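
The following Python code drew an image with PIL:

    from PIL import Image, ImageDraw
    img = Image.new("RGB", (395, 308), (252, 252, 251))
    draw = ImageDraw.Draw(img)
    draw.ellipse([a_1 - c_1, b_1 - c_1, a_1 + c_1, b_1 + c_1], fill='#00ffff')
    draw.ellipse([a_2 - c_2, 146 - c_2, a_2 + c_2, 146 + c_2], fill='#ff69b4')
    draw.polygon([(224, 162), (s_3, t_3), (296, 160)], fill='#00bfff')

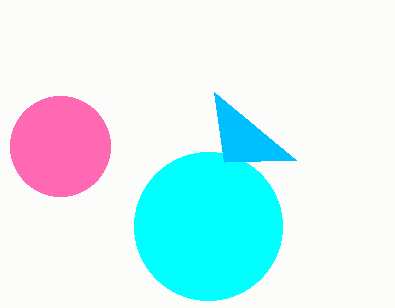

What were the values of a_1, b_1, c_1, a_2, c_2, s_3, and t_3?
a_1 = 208; b_1 = 226; c_1 = 74; a_2 = 60; c_2 = 50; s_3 = 214; t_3 = 92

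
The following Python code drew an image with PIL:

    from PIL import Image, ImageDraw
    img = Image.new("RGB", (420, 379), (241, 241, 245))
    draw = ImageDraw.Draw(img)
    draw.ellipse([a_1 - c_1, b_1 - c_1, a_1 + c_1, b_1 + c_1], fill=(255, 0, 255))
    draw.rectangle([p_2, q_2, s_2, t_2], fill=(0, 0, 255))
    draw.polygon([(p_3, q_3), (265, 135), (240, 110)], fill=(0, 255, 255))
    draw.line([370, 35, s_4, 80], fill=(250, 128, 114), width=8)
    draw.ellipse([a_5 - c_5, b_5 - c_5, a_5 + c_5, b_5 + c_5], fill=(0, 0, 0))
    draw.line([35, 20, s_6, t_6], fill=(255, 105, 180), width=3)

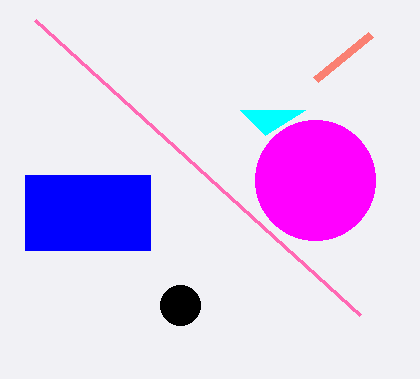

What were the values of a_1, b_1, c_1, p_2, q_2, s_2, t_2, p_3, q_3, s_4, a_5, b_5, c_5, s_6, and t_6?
a_1 = 315
b_1 = 180
c_1 = 60
p_2 = 25
q_2 = 175
s_2 = 150
t_2 = 250
p_3 = 305
q_3 = 110
s_4 = 315
a_5 = 180
b_5 = 305
c_5 = 20
s_6 = 360
t_6 = 315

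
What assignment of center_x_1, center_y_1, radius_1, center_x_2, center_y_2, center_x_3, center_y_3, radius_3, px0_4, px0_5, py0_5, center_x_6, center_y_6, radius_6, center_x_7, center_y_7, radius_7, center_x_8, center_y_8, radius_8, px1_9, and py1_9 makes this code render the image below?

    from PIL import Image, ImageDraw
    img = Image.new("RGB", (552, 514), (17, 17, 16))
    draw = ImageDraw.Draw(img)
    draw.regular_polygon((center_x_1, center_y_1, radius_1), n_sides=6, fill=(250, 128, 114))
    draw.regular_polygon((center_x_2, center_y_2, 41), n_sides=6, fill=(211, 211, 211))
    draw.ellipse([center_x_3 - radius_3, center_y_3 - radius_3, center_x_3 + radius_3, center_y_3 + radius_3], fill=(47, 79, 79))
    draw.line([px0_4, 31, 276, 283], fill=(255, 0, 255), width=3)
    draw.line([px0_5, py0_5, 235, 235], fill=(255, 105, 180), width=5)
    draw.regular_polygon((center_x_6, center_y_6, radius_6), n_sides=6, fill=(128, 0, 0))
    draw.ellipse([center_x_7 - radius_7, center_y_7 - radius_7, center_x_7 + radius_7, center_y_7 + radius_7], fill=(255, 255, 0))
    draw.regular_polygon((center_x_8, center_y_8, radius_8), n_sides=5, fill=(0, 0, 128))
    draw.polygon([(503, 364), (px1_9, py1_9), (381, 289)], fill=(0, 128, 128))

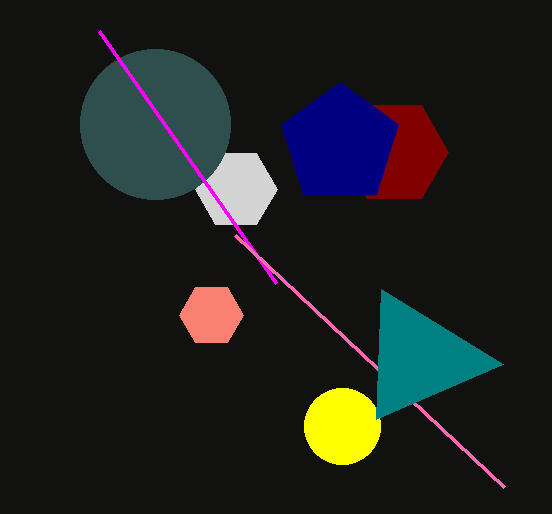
center_x_1 = 211; center_y_1 = 315; radius_1 = 32; center_x_2 = 236; center_y_2 = 189; center_x_3 = 155; center_y_3 = 124; radius_3 = 75; px0_4 = 99; px0_5 = 504; py0_5 = 487; center_x_6 = 394; center_y_6 = 152; radius_6 = 54; center_x_7 = 342; center_y_7 = 426; radius_7 = 38; center_x_8 = 340; center_y_8 = 144; radius_8 = 62; px1_9 = 376; py1_9 = 419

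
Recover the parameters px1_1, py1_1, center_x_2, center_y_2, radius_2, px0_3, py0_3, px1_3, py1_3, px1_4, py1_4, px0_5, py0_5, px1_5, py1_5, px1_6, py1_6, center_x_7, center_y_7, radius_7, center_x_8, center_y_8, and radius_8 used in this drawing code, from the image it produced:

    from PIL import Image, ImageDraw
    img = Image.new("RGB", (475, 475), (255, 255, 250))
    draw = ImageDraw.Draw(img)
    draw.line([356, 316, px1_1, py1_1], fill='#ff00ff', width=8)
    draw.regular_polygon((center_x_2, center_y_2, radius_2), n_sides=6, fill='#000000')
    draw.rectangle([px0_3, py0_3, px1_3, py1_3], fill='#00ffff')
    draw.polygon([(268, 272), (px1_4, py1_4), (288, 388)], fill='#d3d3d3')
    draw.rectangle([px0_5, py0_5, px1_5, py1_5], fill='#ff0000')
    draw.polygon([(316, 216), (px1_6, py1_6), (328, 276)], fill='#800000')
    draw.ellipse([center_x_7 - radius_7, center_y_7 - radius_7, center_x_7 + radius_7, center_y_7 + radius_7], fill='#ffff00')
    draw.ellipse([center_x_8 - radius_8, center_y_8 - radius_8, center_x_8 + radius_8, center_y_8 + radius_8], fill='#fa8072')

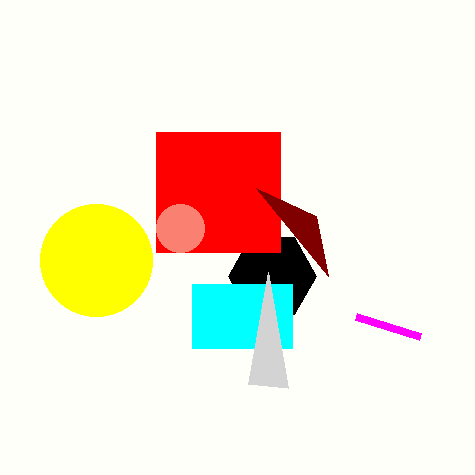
px1_1 = 420, py1_1 = 336, center_x_2 = 272, center_y_2 = 276, radius_2 = 44, px0_3 = 192, py0_3 = 284, px1_3 = 292, py1_3 = 348, px1_4 = 248, py1_4 = 384, px0_5 = 156, py0_5 = 132, px1_5 = 280, py1_5 = 252, px1_6 = 256, py1_6 = 188, center_x_7 = 96, center_y_7 = 260, radius_7 = 56, center_x_8 = 180, center_y_8 = 228, radius_8 = 24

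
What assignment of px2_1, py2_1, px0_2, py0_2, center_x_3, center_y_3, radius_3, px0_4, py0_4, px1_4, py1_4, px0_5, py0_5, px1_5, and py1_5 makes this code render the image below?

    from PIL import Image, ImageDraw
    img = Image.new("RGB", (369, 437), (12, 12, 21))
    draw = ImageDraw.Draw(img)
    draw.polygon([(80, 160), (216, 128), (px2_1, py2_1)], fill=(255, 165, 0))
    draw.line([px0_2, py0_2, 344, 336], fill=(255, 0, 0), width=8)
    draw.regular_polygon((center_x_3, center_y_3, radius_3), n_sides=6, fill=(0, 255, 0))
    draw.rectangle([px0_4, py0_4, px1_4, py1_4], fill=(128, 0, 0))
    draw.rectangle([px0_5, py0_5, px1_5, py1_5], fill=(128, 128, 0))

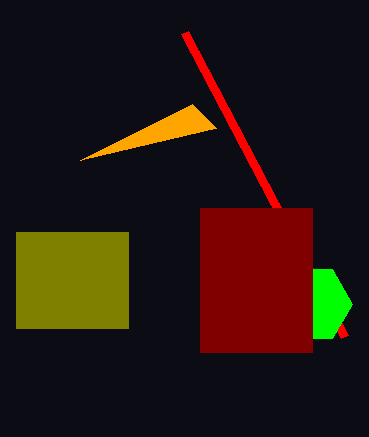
px2_1 = 192, py2_1 = 104, px0_2 = 184, py0_2 = 32, center_x_3 = 312, center_y_3 = 304, radius_3 = 40, px0_4 = 200, py0_4 = 208, px1_4 = 312, py1_4 = 352, px0_5 = 16, py0_5 = 232, px1_5 = 128, py1_5 = 328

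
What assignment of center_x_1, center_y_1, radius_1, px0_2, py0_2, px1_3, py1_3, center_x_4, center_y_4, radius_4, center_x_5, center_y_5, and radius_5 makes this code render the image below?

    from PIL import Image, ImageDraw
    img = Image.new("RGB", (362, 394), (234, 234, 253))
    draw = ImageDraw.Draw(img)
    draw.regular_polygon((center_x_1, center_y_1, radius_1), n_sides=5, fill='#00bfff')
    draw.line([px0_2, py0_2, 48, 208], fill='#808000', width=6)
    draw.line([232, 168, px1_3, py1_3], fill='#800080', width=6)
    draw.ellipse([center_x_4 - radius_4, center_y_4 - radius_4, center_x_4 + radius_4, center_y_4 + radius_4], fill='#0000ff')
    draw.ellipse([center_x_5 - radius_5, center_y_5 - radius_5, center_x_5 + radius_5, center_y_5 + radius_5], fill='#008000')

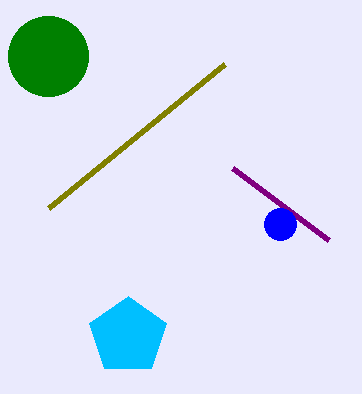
center_x_1 = 128
center_y_1 = 336
radius_1 = 40
px0_2 = 224
py0_2 = 64
px1_3 = 328
py1_3 = 240
center_x_4 = 280
center_y_4 = 224
radius_4 = 16
center_x_5 = 48
center_y_5 = 56
radius_5 = 40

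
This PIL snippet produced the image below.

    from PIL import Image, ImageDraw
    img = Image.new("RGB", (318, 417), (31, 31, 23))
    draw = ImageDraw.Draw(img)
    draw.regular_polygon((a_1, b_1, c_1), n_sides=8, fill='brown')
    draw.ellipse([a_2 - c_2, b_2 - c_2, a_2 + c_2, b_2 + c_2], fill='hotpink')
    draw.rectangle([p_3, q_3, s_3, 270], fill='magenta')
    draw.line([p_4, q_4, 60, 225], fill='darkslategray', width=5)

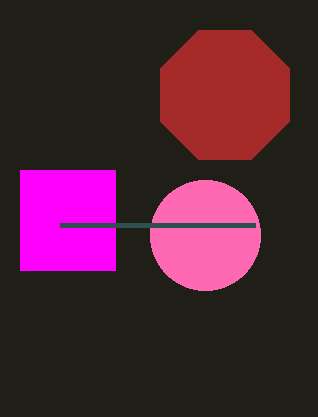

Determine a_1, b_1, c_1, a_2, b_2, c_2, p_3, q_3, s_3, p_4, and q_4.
a_1 = 225
b_1 = 95
c_1 = 70
a_2 = 205
b_2 = 235
c_2 = 55
p_3 = 20
q_3 = 170
s_3 = 115
p_4 = 255
q_4 = 225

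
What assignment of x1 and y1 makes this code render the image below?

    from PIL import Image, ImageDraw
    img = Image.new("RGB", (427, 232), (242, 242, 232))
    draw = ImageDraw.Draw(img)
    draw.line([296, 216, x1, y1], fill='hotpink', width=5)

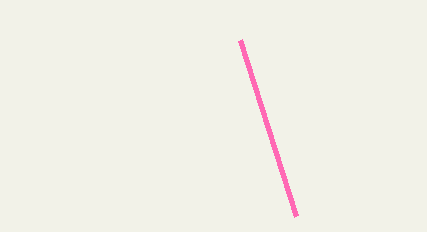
x1 = 240; y1 = 40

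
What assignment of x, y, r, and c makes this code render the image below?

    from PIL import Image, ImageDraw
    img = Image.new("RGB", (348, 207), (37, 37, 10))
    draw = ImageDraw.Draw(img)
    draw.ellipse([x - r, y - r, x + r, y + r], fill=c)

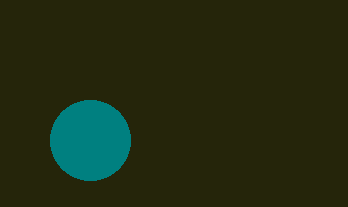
x = 90, y = 140, r = 40, c = 'teal'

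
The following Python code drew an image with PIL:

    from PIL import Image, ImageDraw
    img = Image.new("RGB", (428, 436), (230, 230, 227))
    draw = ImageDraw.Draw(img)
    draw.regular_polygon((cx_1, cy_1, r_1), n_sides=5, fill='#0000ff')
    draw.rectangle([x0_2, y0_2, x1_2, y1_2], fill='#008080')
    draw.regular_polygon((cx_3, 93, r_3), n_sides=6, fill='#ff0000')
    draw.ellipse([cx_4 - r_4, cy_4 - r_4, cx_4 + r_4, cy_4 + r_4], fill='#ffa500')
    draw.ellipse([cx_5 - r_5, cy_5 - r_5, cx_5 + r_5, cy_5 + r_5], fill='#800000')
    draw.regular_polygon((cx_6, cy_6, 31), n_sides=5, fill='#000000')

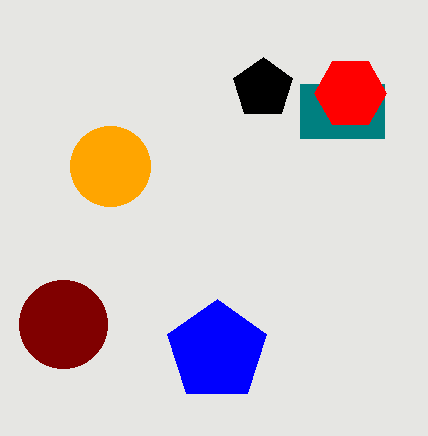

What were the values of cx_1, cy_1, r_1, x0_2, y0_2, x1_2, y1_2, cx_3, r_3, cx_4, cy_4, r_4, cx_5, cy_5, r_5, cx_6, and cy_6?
cx_1 = 217
cy_1 = 351
r_1 = 52
x0_2 = 300
y0_2 = 84
x1_2 = 384
y1_2 = 138
cx_3 = 350
r_3 = 36
cx_4 = 110
cy_4 = 166
r_4 = 40
cx_5 = 63
cy_5 = 324
r_5 = 44
cx_6 = 263
cy_6 = 88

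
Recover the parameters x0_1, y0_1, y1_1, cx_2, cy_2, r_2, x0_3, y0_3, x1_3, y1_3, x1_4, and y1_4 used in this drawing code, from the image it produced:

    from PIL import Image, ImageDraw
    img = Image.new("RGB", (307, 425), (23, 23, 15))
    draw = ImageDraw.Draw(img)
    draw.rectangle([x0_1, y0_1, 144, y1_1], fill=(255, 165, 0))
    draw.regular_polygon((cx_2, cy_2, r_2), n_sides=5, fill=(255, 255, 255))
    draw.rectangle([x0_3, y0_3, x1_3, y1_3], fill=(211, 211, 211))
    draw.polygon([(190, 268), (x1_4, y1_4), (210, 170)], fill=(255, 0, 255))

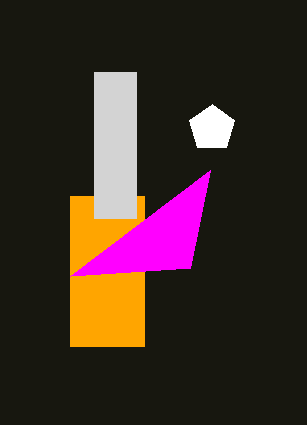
x0_1 = 70, y0_1 = 196, y1_1 = 346, cx_2 = 212, cy_2 = 128, r_2 = 24, x0_3 = 94, y0_3 = 72, x1_3 = 136, y1_3 = 218, x1_4 = 70, y1_4 = 276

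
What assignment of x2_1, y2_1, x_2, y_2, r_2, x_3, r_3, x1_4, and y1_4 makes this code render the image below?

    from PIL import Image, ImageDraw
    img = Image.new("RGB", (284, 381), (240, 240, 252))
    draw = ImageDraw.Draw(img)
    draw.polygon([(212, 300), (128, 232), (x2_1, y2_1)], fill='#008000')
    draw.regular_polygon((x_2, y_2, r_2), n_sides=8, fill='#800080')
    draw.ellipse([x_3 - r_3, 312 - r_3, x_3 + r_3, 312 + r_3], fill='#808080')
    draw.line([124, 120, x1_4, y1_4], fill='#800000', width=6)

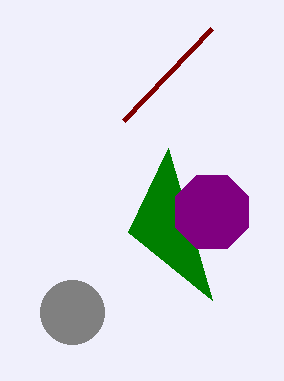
x2_1 = 168
y2_1 = 148
x_2 = 212
y_2 = 212
r_2 = 40
x_3 = 72
r_3 = 32
x1_4 = 212
y1_4 = 28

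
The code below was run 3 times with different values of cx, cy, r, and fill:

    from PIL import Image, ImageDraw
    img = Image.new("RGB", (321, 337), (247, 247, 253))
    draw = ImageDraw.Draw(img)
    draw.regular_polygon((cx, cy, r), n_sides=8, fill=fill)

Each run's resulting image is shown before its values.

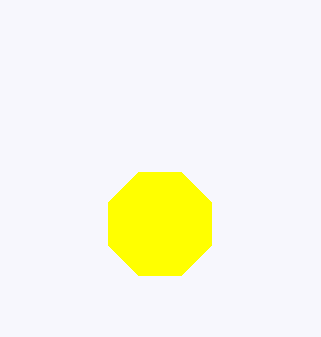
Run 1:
cx = 160, cy = 224, r = 56, fill = 'yellow'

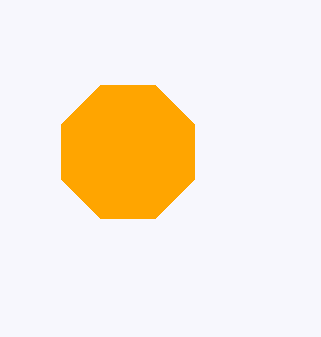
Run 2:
cx = 128, cy = 152, r = 72, fill = 'orange'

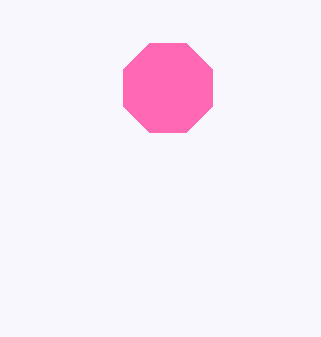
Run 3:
cx = 168, cy = 88, r = 48, fill = 'hotpink'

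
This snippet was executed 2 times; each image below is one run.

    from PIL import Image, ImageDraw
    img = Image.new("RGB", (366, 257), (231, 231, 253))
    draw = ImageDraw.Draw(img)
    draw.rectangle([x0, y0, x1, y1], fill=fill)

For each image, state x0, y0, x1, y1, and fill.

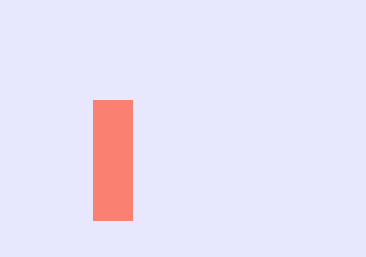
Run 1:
x0 = 93
y0 = 100
x1 = 132
y1 = 220
fill = 'salmon'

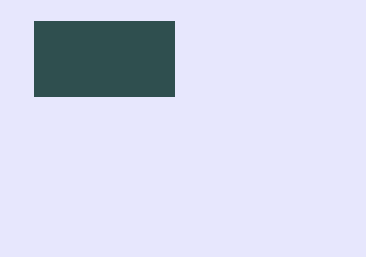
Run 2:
x0 = 34
y0 = 21
x1 = 174
y1 = 96
fill = 'darkslategray'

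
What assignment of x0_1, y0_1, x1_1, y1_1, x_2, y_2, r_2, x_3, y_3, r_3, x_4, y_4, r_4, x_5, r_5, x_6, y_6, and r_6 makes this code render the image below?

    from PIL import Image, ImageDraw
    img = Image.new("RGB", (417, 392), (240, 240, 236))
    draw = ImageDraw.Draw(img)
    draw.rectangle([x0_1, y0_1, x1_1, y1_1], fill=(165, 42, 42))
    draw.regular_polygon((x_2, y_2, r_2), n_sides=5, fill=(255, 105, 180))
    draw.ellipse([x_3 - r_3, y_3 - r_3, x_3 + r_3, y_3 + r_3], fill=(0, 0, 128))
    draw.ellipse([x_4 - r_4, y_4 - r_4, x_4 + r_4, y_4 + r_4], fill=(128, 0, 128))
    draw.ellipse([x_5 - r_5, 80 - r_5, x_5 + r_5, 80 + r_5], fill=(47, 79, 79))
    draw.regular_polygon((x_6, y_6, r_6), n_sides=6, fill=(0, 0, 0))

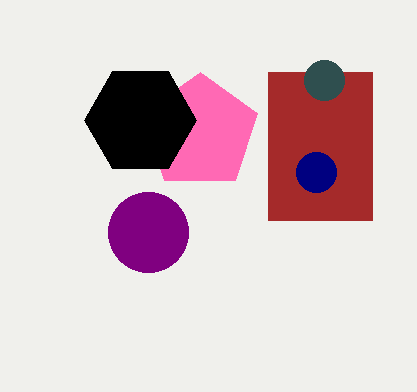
x0_1 = 268, y0_1 = 72, x1_1 = 372, y1_1 = 220, x_2 = 200, y_2 = 132, r_2 = 60, x_3 = 316, y_3 = 172, r_3 = 20, x_4 = 148, y_4 = 232, r_4 = 40, x_5 = 324, r_5 = 20, x_6 = 140, y_6 = 120, r_6 = 56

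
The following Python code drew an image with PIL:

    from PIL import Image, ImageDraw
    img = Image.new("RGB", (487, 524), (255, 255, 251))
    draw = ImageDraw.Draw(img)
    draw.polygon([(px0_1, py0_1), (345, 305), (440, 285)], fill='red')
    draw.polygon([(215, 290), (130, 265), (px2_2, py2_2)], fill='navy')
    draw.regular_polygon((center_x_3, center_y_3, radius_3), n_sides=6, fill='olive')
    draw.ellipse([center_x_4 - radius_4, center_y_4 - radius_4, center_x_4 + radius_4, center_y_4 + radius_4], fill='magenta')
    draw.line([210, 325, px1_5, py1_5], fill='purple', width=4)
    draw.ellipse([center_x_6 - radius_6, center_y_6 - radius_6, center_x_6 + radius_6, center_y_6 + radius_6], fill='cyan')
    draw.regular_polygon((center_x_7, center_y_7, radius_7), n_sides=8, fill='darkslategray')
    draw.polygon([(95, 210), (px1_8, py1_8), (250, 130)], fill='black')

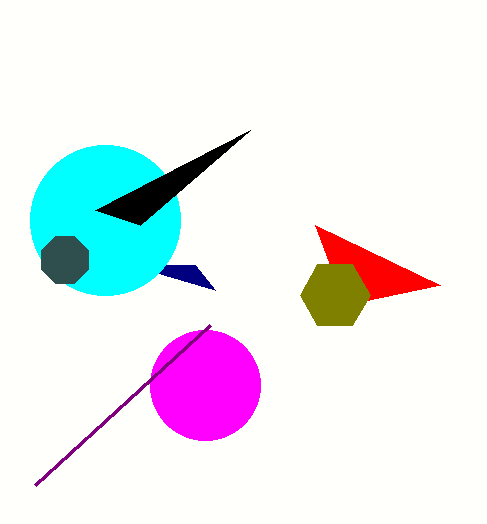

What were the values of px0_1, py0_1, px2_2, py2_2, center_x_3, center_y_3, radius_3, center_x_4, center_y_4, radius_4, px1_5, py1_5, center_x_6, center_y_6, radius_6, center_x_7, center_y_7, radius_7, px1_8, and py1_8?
px0_1 = 315; py0_1 = 225; px2_2 = 195; py2_2 = 265; center_x_3 = 335; center_y_3 = 295; radius_3 = 35; center_x_4 = 205; center_y_4 = 385; radius_4 = 55; px1_5 = 35; py1_5 = 485; center_x_6 = 105; center_y_6 = 220; radius_6 = 75; center_x_7 = 65; center_y_7 = 260; radius_7 = 25; px1_8 = 140; py1_8 = 225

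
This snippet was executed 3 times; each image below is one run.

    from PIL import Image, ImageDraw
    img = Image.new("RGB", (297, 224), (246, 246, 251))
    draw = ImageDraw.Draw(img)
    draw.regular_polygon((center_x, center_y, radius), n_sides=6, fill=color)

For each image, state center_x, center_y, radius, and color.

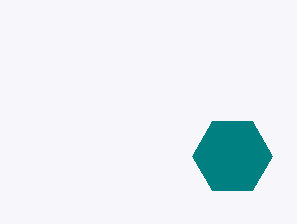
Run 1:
center_x = 232
center_y = 156
radius = 40
color = 'teal'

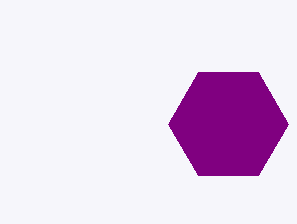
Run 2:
center_x = 228
center_y = 124
radius = 60
color = 'purple'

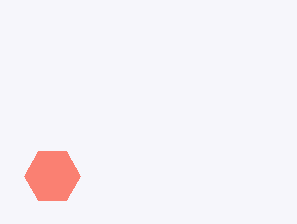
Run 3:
center_x = 52, center_y = 176, radius = 28, color = 'salmon'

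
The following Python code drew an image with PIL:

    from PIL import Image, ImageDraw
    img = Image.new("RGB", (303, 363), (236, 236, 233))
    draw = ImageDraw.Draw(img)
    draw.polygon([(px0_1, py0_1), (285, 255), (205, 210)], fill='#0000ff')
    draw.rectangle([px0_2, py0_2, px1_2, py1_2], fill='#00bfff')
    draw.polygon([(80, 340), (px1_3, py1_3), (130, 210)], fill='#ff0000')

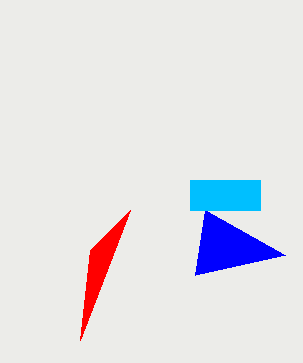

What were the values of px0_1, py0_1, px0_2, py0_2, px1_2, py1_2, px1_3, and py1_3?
px0_1 = 195, py0_1 = 275, px0_2 = 190, py0_2 = 180, px1_2 = 260, py1_2 = 210, px1_3 = 90, py1_3 = 250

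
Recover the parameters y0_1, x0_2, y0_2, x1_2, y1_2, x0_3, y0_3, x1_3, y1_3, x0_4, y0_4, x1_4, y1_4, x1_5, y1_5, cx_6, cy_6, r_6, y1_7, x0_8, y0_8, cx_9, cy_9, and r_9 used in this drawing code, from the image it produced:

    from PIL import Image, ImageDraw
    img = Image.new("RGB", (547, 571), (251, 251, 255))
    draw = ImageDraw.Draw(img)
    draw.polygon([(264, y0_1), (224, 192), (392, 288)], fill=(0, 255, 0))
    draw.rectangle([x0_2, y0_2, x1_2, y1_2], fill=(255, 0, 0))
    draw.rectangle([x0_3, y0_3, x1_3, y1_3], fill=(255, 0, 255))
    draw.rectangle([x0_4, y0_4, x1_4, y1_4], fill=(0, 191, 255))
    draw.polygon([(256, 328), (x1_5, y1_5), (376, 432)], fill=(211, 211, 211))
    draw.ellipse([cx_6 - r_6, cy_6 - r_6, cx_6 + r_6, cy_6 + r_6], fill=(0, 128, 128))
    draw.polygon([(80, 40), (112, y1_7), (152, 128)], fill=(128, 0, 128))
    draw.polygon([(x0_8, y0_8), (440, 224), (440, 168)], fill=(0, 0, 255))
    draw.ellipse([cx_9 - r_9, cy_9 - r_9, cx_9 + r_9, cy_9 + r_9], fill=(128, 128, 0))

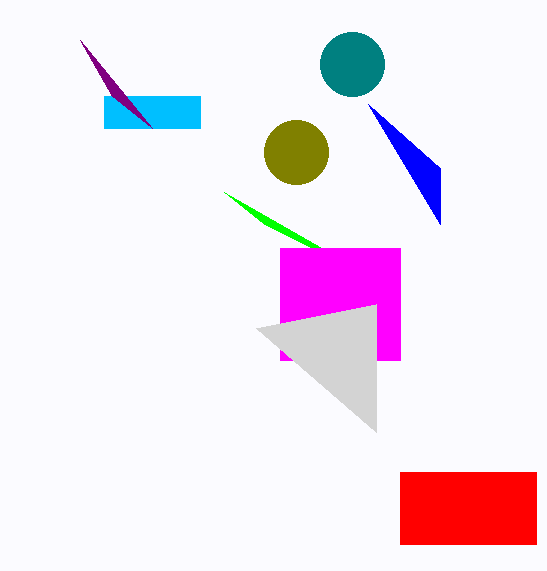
y0_1 = 224
x0_2 = 400
y0_2 = 472
x1_2 = 536
y1_2 = 544
x0_3 = 280
y0_3 = 248
x1_3 = 400
y1_3 = 360
x0_4 = 104
y0_4 = 96
x1_4 = 200
y1_4 = 128
x1_5 = 376
y1_5 = 304
cx_6 = 352
cy_6 = 64
r_6 = 32
y1_7 = 96
x0_8 = 368
y0_8 = 104
cx_9 = 296
cy_9 = 152
r_9 = 32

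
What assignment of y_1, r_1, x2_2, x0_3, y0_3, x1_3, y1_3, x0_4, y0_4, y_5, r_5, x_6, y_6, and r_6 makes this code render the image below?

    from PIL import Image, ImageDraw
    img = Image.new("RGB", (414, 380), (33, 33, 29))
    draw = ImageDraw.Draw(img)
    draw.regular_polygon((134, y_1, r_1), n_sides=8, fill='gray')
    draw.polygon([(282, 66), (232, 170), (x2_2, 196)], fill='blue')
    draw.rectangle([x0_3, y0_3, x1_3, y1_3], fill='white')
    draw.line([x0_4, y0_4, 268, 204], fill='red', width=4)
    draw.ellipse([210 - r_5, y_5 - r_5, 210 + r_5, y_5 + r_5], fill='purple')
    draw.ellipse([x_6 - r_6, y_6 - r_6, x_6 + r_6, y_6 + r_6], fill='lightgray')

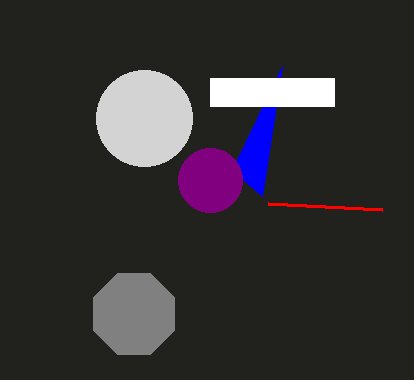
y_1 = 314; r_1 = 44; x2_2 = 262; x0_3 = 210; y0_3 = 78; x1_3 = 334; y1_3 = 106; x0_4 = 382; y0_4 = 210; y_5 = 180; r_5 = 32; x_6 = 144; y_6 = 118; r_6 = 48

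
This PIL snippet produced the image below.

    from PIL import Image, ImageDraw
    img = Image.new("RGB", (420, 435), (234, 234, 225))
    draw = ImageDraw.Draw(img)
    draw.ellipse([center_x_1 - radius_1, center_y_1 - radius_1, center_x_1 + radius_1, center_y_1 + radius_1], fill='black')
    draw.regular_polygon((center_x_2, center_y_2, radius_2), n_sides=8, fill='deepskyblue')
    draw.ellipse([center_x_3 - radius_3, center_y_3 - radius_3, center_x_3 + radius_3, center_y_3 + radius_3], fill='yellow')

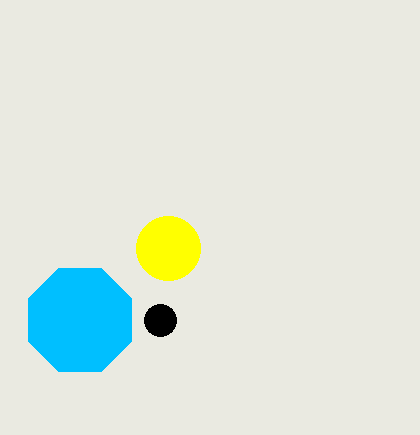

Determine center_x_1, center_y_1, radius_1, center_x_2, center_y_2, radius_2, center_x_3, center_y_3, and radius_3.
center_x_1 = 160
center_y_1 = 320
radius_1 = 16
center_x_2 = 80
center_y_2 = 320
radius_2 = 56
center_x_3 = 168
center_y_3 = 248
radius_3 = 32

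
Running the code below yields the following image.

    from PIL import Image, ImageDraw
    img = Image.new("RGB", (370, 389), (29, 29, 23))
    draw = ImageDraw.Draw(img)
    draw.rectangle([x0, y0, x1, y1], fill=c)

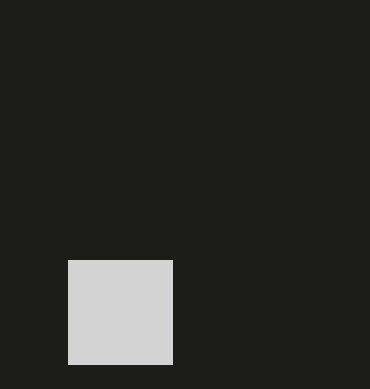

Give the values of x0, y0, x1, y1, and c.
x0 = 68
y0 = 260
x1 = 172
y1 = 364
c = 'lightgray'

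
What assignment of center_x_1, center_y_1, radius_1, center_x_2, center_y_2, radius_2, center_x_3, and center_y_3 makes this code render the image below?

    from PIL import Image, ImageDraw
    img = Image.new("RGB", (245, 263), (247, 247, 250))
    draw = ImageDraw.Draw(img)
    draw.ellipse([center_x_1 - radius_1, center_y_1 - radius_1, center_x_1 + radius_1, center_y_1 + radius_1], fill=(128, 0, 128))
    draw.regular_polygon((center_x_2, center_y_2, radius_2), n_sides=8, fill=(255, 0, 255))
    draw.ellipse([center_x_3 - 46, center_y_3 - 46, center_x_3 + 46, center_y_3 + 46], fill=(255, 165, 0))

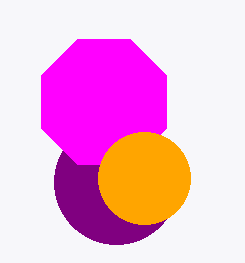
center_x_1 = 116
center_y_1 = 182
radius_1 = 62
center_x_2 = 104
center_y_2 = 102
radius_2 = 68
center_x_3 = 144
center_y_3 = 178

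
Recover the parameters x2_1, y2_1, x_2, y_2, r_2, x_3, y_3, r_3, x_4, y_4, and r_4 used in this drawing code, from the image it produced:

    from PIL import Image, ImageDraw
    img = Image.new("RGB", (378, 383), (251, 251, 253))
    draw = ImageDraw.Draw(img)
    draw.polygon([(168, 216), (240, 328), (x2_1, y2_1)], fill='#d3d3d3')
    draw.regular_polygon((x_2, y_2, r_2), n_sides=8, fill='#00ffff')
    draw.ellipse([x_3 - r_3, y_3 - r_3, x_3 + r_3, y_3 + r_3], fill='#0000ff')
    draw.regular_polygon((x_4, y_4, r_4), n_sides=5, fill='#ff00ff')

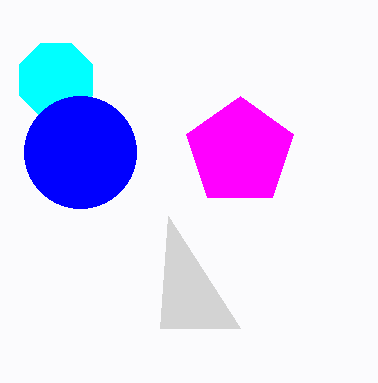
x2_1 = 160
y2_1 = 328
x_2 = 56
y_2 = 80
r_2 = 40
x_3 = 80
y_3 = 152
r_3 = 56
x_4 = 240
y_4 = 152
r_4 = 56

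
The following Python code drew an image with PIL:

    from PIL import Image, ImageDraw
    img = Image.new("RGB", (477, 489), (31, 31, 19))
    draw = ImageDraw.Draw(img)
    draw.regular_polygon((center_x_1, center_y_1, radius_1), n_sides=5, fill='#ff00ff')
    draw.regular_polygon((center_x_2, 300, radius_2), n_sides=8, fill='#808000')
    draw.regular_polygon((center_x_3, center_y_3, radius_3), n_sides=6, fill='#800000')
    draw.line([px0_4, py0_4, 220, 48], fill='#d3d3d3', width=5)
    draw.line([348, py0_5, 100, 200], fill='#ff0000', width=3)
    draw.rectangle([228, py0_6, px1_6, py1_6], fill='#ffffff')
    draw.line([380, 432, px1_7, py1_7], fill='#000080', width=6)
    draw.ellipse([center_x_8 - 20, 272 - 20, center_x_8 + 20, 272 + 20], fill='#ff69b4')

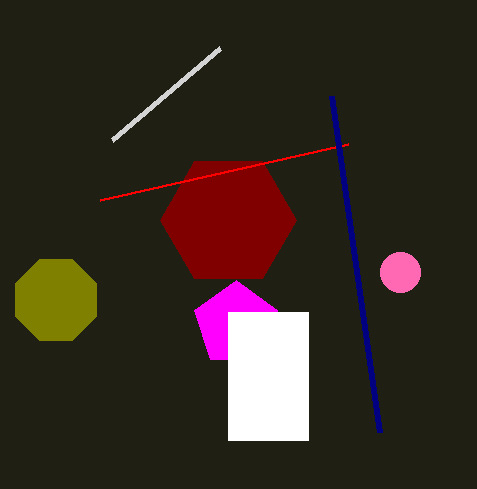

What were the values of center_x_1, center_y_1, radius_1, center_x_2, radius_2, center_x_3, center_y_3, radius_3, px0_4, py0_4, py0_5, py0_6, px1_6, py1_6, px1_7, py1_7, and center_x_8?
center_x_1 = 236, center_y_1 = 324, radius_1 = 44, center_x_2 = 56, radius_2 = 44, center_x_3 = 228, center_y_3 = 220, radius_3 = 68, px0_4 = 112, py0_4 = 140, py0_5 = 144, py0_6 = 312, px1_6 = 308, py1_6 = 440, px1_7 = 332, py1_7 = 96, center_x_8 = 400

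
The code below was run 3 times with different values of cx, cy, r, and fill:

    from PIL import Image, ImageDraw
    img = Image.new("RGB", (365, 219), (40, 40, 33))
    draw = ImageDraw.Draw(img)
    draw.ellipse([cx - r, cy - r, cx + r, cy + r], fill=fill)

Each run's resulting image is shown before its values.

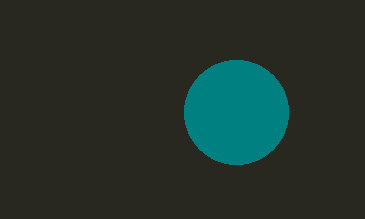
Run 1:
cx = 236; cy = 112; r = 52; fill = 'teal'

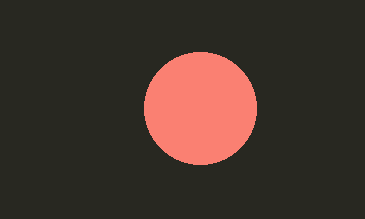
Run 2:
cx = 200, cy = 108, r = 56, fill = 'salmon'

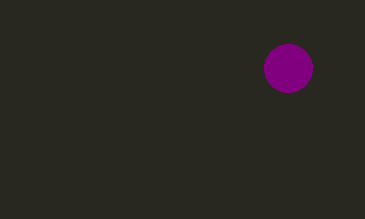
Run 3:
cx = 288
cy = 68
r = 24
fill = 'purple'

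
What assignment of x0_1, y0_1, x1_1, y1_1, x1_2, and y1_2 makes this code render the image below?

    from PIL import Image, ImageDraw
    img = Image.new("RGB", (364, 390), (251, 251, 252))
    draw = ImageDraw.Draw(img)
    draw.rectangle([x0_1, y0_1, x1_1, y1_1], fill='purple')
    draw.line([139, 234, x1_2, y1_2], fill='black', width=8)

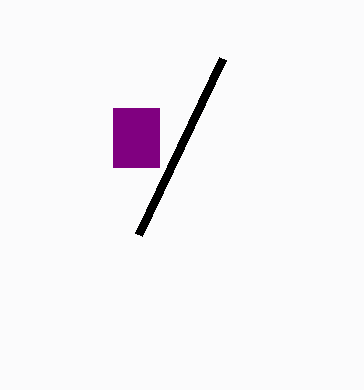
x0_1 = 113
y0_1 = 108
x1_1 = 159
y1_1 = 167
x1_2 = 223
y1_2 = 58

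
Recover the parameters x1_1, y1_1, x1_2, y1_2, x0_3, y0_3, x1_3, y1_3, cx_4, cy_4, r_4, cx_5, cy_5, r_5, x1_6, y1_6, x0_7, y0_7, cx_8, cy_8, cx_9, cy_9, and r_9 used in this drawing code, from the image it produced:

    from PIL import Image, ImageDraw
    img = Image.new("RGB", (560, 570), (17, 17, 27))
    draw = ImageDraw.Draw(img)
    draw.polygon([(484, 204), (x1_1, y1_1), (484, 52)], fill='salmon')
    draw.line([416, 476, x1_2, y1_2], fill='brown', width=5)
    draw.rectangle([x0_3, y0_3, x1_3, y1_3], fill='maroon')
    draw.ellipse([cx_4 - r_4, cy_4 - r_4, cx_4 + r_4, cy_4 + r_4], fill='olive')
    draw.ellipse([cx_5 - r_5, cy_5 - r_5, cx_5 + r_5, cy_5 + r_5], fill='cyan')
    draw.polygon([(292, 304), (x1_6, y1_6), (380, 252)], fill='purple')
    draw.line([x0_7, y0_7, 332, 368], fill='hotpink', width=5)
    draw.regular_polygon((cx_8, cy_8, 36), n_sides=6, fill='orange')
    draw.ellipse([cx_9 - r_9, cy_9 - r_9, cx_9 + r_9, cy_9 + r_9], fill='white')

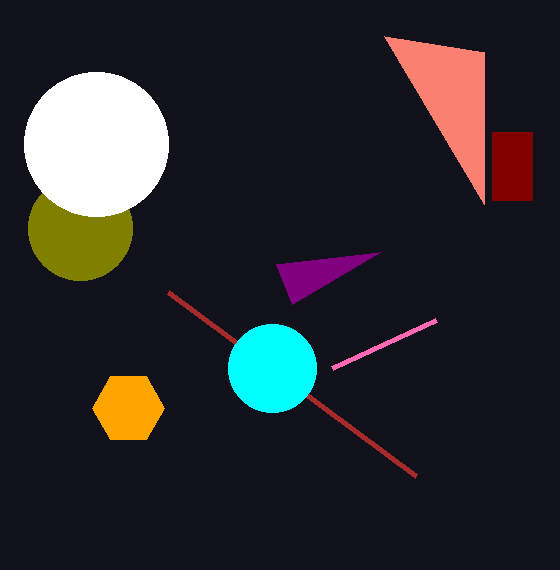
x1_1 = 384
y1_1 = 36
x1_2 = 168
y1_2 = 292
x0_3 = 492
y0_3 = 132
x1_3 = 532
y1_3 = 200
cx_4 = 80
cy_4 = 228
r_4 = 52
cx_5 = 272
cy_5 = 368
r_5 = 44
x1_6 = 276
y1_6 = 264
x0_7 = 436
y0_7 = 320
cx_8 = 128
cy_8 = 408
cx_9 = 96
cy_9 = 144
r_9 = 72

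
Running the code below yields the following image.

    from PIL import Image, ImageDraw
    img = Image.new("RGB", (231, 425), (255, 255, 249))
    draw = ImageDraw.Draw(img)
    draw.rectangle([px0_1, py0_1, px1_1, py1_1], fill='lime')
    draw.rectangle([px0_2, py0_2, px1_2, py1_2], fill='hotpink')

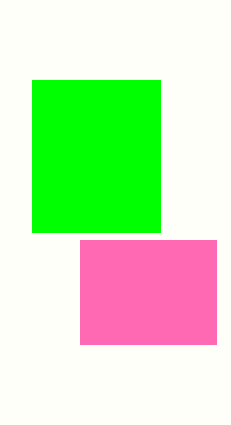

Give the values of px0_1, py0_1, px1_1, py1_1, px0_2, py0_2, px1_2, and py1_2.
px0_1 = 32; py0_1 = 80; px1_1 = 160; py1_1 = 232; px0_2 = 80; py0_2 = 240; px1_2 = 216; py1_2 = 344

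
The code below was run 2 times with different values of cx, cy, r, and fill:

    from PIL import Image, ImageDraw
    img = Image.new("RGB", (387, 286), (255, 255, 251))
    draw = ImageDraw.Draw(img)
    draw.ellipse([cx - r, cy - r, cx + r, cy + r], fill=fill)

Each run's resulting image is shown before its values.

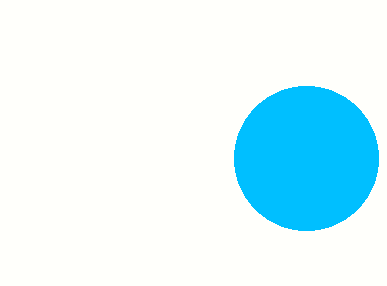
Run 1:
cx = 306
cy = 158
r = 72
fill = 'deepskyblue'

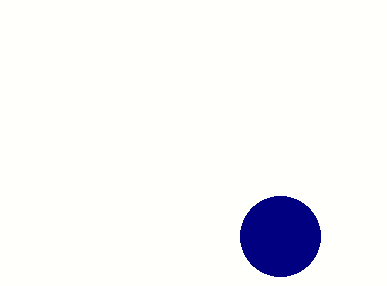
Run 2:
cx = 280, cy = 236, r = 40, fill = 'navy'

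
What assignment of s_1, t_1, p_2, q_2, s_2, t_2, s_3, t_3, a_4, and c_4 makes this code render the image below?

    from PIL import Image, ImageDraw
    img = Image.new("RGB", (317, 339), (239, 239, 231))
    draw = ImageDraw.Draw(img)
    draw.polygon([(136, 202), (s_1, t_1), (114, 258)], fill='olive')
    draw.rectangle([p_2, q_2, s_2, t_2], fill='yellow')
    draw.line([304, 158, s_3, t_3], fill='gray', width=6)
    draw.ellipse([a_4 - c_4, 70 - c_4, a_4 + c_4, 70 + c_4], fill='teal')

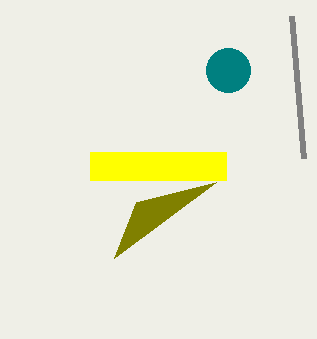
s_1 = 216; t_1 = 182; p_2 = 90; q_2 = 152; s_2 = 226; t_2 = 180; s_3 = 292; t_3 = 16; a_4 = 228; c_4 = 22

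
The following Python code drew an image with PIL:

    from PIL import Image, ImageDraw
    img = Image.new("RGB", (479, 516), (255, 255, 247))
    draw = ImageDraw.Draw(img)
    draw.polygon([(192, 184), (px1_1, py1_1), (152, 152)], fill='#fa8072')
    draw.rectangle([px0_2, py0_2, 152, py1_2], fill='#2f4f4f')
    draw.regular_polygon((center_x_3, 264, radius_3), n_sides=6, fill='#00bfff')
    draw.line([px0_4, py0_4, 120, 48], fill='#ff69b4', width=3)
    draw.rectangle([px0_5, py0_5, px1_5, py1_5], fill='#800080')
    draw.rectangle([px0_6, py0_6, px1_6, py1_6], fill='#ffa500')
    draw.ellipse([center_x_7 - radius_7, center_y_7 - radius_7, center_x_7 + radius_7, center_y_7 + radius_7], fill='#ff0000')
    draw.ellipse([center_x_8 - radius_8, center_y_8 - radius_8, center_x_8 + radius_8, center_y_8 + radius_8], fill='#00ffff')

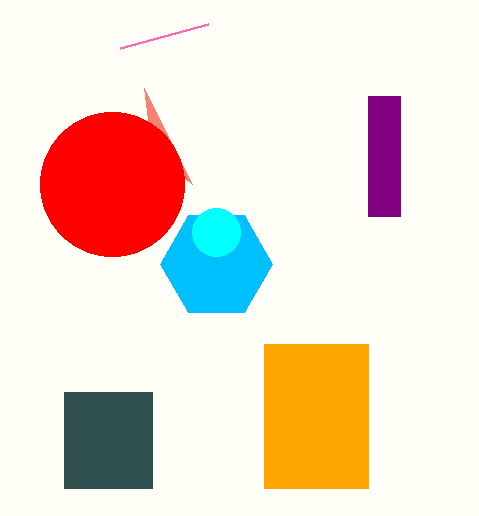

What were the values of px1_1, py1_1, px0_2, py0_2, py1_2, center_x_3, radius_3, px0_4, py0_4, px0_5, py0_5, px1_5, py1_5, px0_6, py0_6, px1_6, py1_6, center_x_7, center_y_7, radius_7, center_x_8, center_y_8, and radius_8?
px1_1 = 144
py1_1 = 88
px0_2 = 64
py0_2 = 392
py1_2 = 488
center_x_3 = 216
radius_3 = 56
px0_4 = 208
py0_4 = 24
px0_5 = 368
py0_5 = 96
px1_5 = 400
py1_5 = 216
px0_6 = 264
py0_6 = 344
px1_6 = 368
py1_6 = 488
center_x_7 = 112
center_y_7 = 184
radius_7 = 72
center_x_8 = 216
center_y_8 = 232
radius_8 = 24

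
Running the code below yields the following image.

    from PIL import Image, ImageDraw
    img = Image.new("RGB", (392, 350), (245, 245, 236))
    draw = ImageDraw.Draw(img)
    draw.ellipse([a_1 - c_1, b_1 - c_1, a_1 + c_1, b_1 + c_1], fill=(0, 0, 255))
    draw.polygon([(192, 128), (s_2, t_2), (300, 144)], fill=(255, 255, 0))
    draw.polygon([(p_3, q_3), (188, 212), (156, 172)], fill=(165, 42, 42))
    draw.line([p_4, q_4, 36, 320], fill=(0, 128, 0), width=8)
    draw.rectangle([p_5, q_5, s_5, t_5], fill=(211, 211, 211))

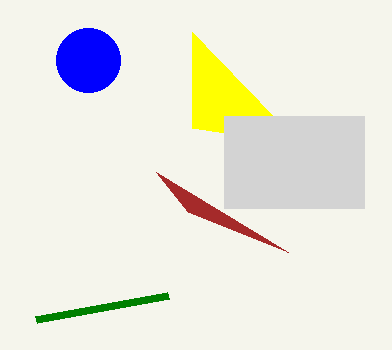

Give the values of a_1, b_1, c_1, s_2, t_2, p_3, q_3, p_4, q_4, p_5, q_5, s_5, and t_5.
a_1 = 88
b_1 = 60
c_1 = 32
s_2 = 192
t_2 = 32
p_3 = 288
q_3 = 252
p_4 = 168
q_4 = 296
p_5 = 224
q_5 = 116
s_5 = 364
t_5 = 208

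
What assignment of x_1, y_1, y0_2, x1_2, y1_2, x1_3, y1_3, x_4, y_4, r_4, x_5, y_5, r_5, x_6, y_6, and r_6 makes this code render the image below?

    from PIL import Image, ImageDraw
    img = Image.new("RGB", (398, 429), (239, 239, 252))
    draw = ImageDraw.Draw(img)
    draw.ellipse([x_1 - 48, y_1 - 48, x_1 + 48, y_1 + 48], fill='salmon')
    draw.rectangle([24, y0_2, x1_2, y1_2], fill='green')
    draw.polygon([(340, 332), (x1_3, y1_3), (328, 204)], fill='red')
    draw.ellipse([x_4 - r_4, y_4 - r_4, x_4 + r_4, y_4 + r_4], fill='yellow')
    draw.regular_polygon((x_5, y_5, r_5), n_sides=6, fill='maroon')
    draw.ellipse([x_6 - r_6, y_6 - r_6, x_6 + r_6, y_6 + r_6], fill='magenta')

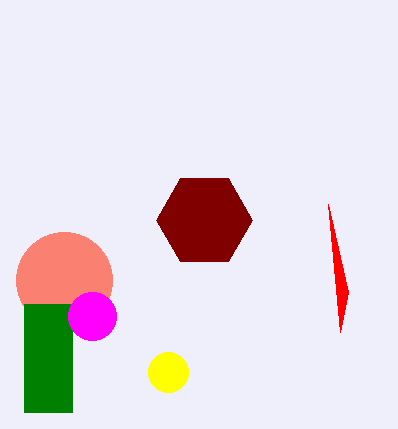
x_1 = 64; y_1 = 280; y0_2 = 304; x1_2 = 72; y1_2 = 412; x1_3 = 348; y1_3 = 292; x_4 = 168; y_4 = 372; r_4 = 20; x_5 = 204; y_5 = 220; r_5 = 48; x_6 = 92; y_6 = 316; r_6 = 24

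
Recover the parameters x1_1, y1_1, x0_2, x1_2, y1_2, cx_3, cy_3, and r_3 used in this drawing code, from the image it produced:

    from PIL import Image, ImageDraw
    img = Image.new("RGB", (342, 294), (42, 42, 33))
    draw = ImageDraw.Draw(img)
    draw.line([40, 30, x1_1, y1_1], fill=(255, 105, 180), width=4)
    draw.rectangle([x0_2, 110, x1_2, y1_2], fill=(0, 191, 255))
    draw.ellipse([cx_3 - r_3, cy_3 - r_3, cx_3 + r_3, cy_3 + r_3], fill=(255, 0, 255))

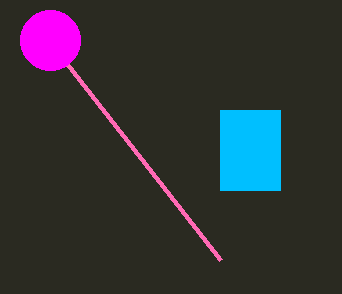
x1_1 = 220; y1_1 = 260; x0_2 = 220; x1_2 = 280; y1_2 = 190; cx_3 = 50; cy_3 = 40; r_3 = 30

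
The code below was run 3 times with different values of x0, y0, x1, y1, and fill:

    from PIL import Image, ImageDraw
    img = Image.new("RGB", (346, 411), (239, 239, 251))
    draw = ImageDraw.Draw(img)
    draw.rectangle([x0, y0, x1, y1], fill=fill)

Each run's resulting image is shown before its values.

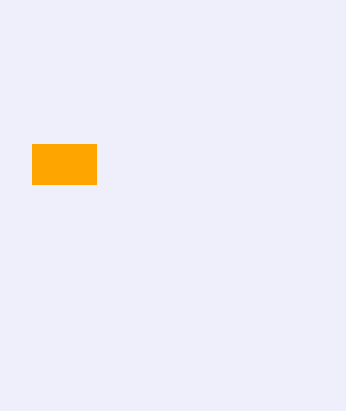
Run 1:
x0 = 32
y0 = 144
x1 = 96
y1 = 184
fill = 'orange'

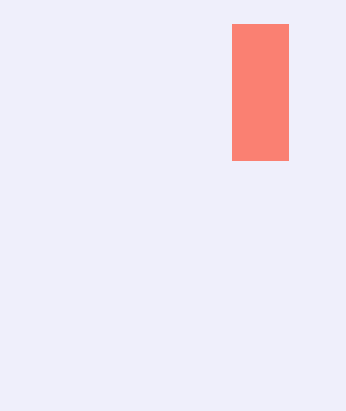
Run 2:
x0 = 232; y0 = 24; x1 = 288; y1 = 160; fill = 'salmon'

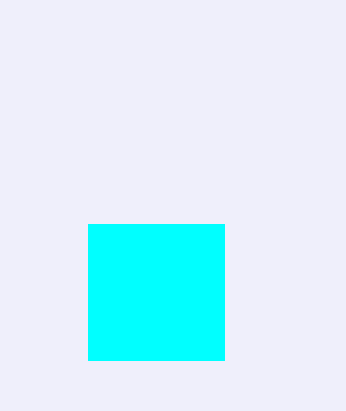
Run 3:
x0 = 88, y0 = 224, x1 = 224, y1 = 360, fill = 'cyan'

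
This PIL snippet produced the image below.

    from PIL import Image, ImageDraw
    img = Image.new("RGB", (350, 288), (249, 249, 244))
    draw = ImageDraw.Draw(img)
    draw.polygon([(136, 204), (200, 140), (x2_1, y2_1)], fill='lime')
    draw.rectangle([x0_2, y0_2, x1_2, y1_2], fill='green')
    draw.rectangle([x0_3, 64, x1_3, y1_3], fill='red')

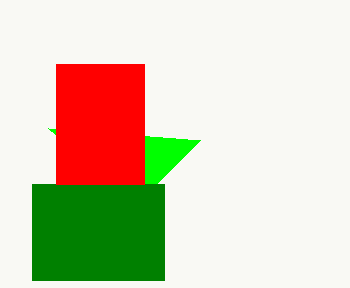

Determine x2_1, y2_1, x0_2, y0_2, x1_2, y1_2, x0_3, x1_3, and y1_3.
x2_1 = 48; y2_1 = 128; x0_2 = 32; y0_2 = 184; x1_2 = 164; y1_2 = 280; x0_3 = 56; x1_3 = 144; y1_3 = 184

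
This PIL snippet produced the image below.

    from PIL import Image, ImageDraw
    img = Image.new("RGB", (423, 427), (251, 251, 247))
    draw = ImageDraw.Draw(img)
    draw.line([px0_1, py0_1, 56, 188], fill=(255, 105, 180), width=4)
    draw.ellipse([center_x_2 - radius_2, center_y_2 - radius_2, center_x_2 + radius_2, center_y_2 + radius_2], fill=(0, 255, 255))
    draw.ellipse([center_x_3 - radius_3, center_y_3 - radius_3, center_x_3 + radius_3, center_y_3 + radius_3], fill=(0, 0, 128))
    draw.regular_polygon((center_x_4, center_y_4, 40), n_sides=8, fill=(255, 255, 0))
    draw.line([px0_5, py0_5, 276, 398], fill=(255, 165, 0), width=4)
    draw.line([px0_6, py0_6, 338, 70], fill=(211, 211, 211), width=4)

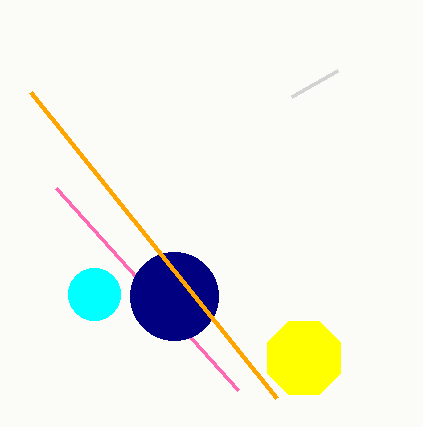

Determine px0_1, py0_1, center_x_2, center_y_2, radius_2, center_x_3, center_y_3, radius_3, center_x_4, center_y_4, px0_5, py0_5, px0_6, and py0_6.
px0_1 = 238, py0_1 = 390, center_x_2 = 94, center_y_2 = 294, radius_2 = 26, center_x_3 = 174, center_y_3 = 296, radius_3 = 44, center_x_4 = 304, center_y_4 = 358, px0_5 = 30, py0_5 = 92, px0_6 = 292, py0_6 = 96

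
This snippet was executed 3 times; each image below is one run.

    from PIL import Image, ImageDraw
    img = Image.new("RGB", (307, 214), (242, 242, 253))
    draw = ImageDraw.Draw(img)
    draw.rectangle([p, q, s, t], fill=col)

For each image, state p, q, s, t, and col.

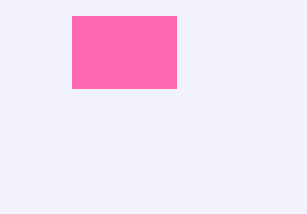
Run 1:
p = 72; q = 16; s = 176; t = 88; col = 'hotpink'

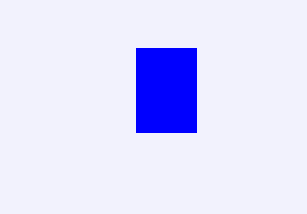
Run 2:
p = 136; q = 48; s = 196; t = 132; col = 'blue'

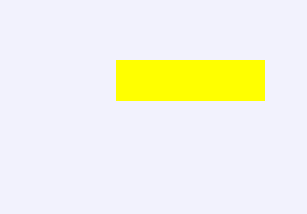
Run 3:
p = 116
q = 60
s = 264
t = 100
col = 'yellow'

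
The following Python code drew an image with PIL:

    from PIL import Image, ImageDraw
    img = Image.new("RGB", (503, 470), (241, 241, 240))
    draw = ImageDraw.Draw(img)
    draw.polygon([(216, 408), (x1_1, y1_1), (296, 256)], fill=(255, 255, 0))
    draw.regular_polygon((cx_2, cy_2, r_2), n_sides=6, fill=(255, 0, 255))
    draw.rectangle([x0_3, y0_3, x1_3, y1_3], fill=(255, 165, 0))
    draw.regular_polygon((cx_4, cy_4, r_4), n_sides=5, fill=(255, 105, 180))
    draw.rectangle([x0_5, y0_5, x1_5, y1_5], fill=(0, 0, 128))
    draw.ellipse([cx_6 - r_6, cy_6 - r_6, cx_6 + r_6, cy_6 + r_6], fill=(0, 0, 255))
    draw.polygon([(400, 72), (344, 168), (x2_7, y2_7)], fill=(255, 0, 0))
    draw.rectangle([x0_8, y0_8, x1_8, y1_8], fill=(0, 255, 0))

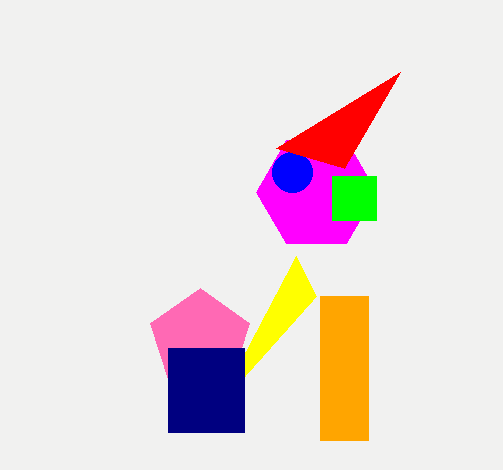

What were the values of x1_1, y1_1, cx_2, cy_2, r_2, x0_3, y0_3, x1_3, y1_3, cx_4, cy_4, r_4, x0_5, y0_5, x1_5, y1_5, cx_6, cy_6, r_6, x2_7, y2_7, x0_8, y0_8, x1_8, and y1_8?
x1_1 = 316, y1_1 = 296, cx_2 = 316, cy_2 = 192, r_2 = 60, x0_3 = 320, y0_3 = 296, x1_3 = 368, y1_3 = 440, cx_4 = 200, cy_4 = 340, r_4 = 52, x0_5 = 168, y0_5 = 348, x1_5 = 244, y1_5 = 432, cx_6 = 292, cy_6 = 172, r_6 = 20, x2_7 = 276, y2_7 = 148, x0_8 = 332, y0_8 = 176, x1_8 = 376, y1_8 = 220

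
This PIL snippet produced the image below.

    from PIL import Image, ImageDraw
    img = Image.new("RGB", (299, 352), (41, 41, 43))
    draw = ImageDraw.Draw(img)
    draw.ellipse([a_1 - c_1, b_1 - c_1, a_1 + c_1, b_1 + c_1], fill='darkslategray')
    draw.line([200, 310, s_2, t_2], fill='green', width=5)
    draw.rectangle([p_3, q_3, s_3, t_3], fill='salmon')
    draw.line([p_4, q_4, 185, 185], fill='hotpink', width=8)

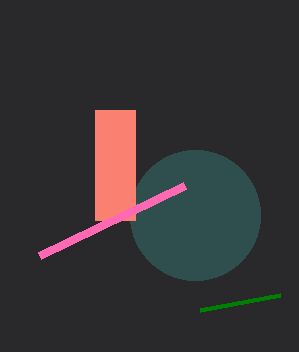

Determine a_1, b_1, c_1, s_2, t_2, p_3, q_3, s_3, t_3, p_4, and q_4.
a_1 = 195
b_1 = 215
c_1 = 65
s_2 = 280
t_2 = 295
p_3 = 95
q_3 = 110
s_3 = 135
t_3 = 220
p_4 = 40
q_4 = 255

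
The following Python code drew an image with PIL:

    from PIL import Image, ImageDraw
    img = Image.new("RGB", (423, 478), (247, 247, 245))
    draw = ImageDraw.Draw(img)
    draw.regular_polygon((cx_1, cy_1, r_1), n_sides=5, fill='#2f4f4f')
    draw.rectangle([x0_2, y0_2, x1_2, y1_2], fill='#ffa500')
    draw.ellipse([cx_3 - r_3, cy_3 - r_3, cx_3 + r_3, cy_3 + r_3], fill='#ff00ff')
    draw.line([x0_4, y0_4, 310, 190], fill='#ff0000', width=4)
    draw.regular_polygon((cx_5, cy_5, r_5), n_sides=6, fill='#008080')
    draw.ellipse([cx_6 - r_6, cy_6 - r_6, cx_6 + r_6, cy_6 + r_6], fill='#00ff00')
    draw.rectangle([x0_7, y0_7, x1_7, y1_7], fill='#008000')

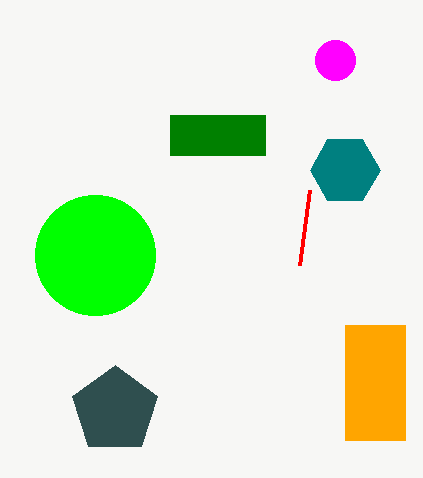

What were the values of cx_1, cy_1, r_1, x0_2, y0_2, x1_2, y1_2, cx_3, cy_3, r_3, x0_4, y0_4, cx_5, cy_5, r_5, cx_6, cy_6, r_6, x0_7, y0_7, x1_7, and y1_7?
cx_1 = 115, cy_1 = 410, r_1 = 45, x0_2 = 345, y0_2 = 325, x1_2 = 405, y1_2 = 440, cx_3 = 335, cy_3 = 60, r_3 = 20, x0_4 = 300, y0_4 = 265, cx_5 = 345, cy_5 = 170, r_5 = 35, cx_6 = 95, cy_6 = 255, r_6 = 60, x0_7 = 170, y0_7 = 115, x1_7 = 265, y1_7 = 155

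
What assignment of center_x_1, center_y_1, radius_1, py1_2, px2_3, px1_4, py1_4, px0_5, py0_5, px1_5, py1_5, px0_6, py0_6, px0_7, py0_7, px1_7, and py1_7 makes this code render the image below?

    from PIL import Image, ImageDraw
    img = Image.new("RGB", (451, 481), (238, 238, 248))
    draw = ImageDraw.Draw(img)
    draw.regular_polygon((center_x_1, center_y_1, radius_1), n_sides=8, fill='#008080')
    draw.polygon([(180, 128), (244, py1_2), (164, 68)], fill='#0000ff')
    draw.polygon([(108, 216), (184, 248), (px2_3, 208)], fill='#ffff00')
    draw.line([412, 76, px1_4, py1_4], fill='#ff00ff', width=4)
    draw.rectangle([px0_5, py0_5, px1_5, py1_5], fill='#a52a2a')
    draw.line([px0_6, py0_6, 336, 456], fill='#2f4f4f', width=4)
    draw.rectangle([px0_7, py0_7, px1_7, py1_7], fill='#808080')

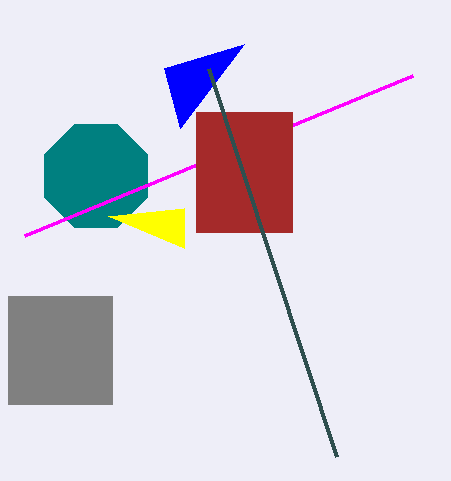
center_x_1 = 96, center_y_1 = 176, radius_1 = 56, py1_2 = 44, px2_3 = 184, px1_4 = 24, py1_4 = 236, px0_5 = 196, py0_5 = 112, px1_5 = 292, py1_5 = 232, px0_6 = 208, py0_6 = 68, px0_7 = 8, py0_7 = 296, px1_7 = 112, py1_7 = 404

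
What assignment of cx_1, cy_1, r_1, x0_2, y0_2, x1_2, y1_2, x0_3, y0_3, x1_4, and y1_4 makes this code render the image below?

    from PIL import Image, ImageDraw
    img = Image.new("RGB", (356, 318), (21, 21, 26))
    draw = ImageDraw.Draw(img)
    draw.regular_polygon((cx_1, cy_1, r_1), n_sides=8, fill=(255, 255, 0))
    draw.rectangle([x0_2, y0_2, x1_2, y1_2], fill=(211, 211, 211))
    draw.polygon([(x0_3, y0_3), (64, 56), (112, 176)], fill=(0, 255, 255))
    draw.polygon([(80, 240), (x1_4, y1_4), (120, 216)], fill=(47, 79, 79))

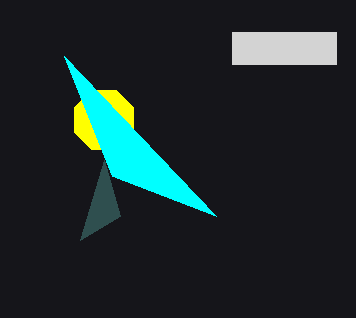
cx_1 = 104; cy_1 = 120; r_1 = 32; x0_2 = 232; y0_2 = 32; x1_2 = 336; y1_2 = 64; x0_3 = 216; y0_3 = 216; x1_4 = 104; y1_4 = 160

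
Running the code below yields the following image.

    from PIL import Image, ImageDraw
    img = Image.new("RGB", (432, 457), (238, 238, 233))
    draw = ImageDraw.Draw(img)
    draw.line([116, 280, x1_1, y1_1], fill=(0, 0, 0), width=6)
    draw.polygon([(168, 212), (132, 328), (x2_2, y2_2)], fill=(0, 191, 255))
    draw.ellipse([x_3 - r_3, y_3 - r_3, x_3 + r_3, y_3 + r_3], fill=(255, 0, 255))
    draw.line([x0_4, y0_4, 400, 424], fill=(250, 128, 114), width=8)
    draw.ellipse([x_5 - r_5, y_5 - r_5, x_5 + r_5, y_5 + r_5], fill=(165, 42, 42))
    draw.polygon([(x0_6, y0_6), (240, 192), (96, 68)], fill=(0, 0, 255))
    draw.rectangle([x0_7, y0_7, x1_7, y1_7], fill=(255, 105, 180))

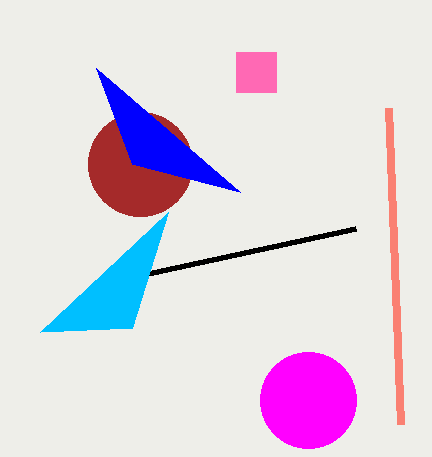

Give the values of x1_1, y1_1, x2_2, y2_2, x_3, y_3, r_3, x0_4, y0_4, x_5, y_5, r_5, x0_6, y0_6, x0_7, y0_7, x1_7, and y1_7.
x1_1 = 356
y1_1 = 228
x2_2 = 40
y2_2 = 332
x_3 = 308
y_3 = 400
r_3 = 48
x0_4 = 388
y0_4 = 108
x_5 = 140
y_5 = 164
r_5 = 52
x0_6 = 132
y0_6 = 164
x0_7 = 236
y0_7 = 52
x1_7 = 276
y1_7 = 92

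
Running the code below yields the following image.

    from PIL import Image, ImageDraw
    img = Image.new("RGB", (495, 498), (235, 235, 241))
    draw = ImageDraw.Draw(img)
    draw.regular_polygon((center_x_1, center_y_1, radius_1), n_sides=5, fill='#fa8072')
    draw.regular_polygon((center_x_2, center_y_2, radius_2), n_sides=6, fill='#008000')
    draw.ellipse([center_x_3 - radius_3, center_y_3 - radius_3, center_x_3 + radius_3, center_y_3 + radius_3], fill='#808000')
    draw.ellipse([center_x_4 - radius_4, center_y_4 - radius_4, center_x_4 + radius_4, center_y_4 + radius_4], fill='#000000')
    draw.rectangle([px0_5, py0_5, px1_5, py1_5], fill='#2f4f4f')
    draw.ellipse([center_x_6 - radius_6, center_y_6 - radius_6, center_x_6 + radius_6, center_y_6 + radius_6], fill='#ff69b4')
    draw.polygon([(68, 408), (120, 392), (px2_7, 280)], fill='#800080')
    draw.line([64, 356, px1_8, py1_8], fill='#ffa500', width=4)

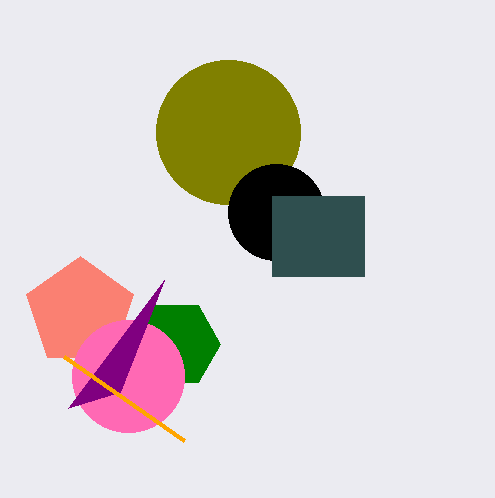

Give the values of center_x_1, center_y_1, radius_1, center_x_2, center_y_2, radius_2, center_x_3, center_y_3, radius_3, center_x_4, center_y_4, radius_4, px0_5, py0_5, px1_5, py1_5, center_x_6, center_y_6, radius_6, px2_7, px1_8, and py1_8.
center_x_1 = 80, center_y_1 = 312, radius_1 = 56, center_x_2 = 176, center_y_2 = 344, radius_2 = 44, center_x_3 = 228, center_y_3 = 132, radius_3 = 72, center_x_4 = 276, center_y_4 = 212, radius_4 = 48, px0_5 = 272, py0_5 = 196, px1_5 = 364, py1_5 = 276, center_x_6 = 128, center_y_6 = 376, radius_6 = 56, px2_7 = 164, px1_8 = 184, py1_8 = 440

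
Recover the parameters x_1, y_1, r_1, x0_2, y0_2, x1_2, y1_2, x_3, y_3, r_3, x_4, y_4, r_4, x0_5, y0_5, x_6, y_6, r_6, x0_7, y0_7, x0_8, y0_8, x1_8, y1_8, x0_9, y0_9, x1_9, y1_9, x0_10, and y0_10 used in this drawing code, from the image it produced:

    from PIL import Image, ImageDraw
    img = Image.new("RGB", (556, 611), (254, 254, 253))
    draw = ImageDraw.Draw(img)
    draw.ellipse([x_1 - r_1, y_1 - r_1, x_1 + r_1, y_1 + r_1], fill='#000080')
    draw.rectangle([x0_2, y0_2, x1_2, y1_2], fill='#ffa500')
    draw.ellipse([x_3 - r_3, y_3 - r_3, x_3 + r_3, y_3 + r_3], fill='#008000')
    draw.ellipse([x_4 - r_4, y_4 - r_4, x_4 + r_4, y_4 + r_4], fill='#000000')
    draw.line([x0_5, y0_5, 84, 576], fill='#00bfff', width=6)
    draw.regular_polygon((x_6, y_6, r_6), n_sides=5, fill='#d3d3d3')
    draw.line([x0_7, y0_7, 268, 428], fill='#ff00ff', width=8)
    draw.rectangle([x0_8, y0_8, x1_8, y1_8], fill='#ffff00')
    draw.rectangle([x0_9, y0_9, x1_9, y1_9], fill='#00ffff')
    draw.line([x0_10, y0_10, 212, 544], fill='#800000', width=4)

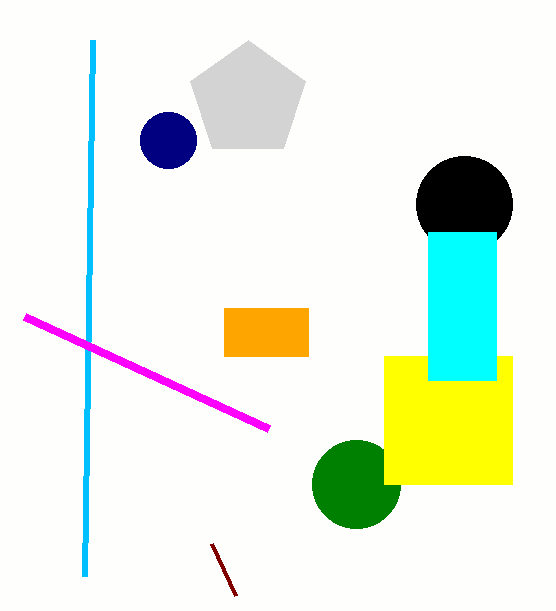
x_1 = 168
y_1 = 140
r_1 = 28
x0_2 = 224
y0_2 = 308
x1_2 = 308
y1_2 = 356
x_3 = 356
y_3 = 484
r_3 = 44
x_4 = 464
y_4 = 204
r_4 = 48
x0_5 = 92
y0_5 = 40
x_6 = 248
y_6 = 100
r_6 = 60
x0_7 = 24
y0_7 = 316
x0_8 = 384
y0_8 = 356
x1_8 = 512
y1_8 = 484
x0_9 = 428
y0_9 = 232
x1_9 = 496
y1_9 = 380
x0_10 = 236
y0_10 = 596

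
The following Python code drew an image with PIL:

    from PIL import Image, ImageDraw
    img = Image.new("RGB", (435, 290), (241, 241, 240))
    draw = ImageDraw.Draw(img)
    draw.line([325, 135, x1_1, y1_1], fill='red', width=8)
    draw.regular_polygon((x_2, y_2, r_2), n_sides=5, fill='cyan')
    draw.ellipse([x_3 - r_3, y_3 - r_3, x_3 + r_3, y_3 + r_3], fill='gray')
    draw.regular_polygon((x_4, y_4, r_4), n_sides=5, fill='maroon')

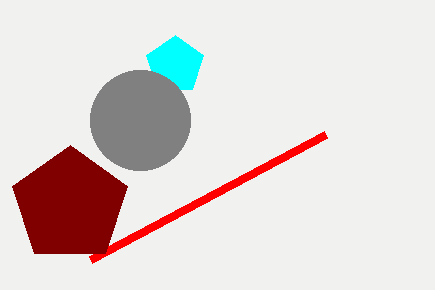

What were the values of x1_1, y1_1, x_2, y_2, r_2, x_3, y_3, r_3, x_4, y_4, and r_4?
x1_1 = 90
y1_1 = 260
x_2 = 175
y_2 = 65
r_2 = 30
x_3 = 140
y_3 = 120
r_3 = 50
x_4 = 70
y_4 = 205
r_4 = 60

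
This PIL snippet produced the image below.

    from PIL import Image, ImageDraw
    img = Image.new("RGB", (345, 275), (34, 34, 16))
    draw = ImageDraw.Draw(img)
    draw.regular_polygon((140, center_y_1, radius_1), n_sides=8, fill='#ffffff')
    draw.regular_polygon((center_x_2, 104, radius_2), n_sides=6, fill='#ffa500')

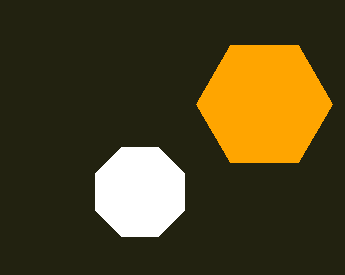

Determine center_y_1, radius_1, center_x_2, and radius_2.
center_y_1 = 192
radius_1 = 48
center_x_2 = 264
radius_2 = 68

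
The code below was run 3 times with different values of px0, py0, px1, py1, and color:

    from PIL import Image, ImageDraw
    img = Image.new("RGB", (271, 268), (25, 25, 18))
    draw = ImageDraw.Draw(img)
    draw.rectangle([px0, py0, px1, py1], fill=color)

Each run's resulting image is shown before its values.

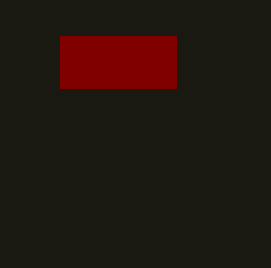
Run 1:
px0 = 60
py0 = 36
px1 = 176
py1 = 88
color = 'maroon'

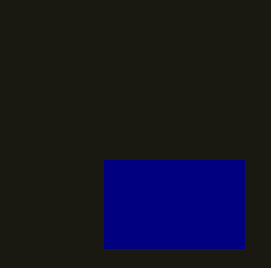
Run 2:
px0 = 104, py0 = 160, px1 = 244, py1 = 248, color = 'navy'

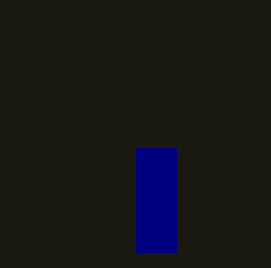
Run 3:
px0 = 136; py0 = 148; px1 = 176; py1 = 252; color = 'navy'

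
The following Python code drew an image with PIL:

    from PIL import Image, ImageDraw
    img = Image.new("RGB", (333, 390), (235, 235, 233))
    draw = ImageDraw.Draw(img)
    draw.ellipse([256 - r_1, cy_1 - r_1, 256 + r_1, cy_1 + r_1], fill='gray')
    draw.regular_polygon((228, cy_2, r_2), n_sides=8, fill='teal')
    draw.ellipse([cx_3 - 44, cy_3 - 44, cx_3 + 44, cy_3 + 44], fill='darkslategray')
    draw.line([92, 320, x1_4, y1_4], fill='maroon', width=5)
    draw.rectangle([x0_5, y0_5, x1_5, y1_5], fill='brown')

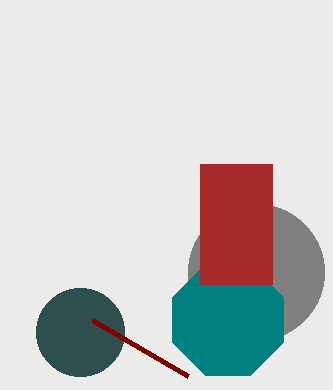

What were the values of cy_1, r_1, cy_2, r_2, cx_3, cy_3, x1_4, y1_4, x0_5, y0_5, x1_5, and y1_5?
cy_1 = 272
r_1 = 68
cy_2 = 320
r_2 = 60
cx_3 = 80
cy_3 = 332
x1_4 = 188
y1_4 = 376
x0_5 = 200
y0_5 = 164
x1_5 = 272
y1_5 = 284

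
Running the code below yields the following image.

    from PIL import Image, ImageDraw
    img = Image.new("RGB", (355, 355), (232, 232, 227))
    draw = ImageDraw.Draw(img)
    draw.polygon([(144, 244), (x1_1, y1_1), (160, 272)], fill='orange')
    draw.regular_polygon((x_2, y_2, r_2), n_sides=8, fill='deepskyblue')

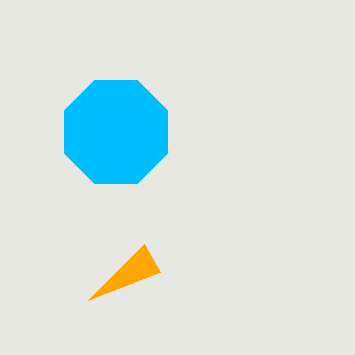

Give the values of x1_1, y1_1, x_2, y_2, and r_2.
x1_1 = 88, y1_1 = 300, x_2 = 116, y_2 = 132, r_2 = 56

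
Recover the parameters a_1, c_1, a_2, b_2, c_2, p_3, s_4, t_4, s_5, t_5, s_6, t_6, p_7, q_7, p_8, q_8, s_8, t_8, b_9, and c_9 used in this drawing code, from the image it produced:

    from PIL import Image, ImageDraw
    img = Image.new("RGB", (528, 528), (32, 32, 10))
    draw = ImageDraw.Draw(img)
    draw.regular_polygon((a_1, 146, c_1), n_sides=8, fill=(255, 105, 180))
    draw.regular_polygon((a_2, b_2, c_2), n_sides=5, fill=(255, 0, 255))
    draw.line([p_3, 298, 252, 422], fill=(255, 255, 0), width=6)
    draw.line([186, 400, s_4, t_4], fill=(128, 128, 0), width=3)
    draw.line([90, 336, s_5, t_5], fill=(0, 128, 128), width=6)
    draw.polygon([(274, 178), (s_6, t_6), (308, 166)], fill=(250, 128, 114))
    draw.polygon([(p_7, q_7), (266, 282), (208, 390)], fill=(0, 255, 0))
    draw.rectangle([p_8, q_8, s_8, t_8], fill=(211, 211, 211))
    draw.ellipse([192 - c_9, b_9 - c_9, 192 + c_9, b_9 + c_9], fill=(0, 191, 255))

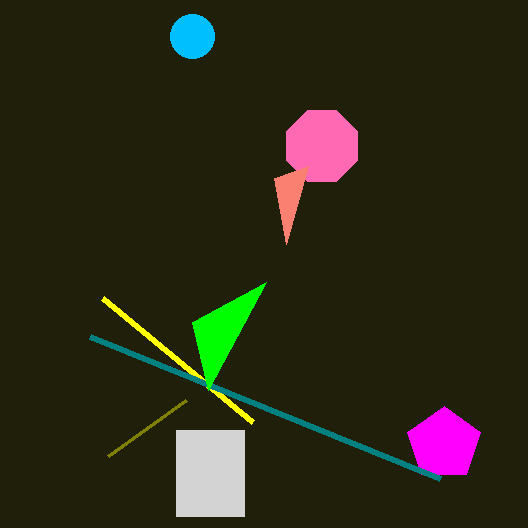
a_1 = 322, c_1 = 38, a_2 = 444, b_2 = 444, c_2 = 38, p_3 = 102, s_4 = 108, t_4 = 456, s_5 = 440, t_5 = 478, s_6 = 286, t_6 = 244, p_7 = 192, q_7 = 322, p_8 = 176, q_8 = 430, s_8 = 244, t_8 = 516, b_9 = 36, c_9 = 22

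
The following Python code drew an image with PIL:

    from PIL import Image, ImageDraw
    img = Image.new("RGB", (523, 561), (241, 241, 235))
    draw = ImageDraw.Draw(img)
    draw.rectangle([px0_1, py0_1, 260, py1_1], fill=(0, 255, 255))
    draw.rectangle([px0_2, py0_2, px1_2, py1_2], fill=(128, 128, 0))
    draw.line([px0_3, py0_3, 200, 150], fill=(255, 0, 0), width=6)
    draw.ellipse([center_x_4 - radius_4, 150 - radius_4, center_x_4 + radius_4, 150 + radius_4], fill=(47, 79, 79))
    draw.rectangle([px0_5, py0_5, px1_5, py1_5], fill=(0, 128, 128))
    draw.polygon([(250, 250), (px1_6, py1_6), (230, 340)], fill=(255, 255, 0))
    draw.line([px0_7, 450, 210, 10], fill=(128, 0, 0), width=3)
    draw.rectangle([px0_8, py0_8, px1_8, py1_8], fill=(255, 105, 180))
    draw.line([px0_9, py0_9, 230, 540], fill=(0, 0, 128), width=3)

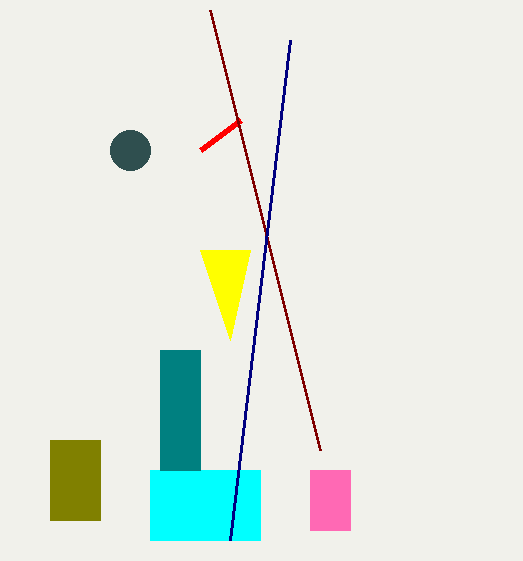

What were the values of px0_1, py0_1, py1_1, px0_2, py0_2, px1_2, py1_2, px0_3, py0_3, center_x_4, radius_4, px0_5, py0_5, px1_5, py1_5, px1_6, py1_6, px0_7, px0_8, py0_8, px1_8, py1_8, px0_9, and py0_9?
px0_1 = 150
py0_1 = 470
py1_1 = 540
px0_2 = 50
py0_2 = 440
px1_2 = 100
py1_2 = 520
px0_3 = 240
py0_3 = 120
center_x_4 = 130
radius_4 = 20
px0_5 = 160
py0_5 = 350
px1_5 = 200
py1_5 = 470
px1_6 = 200
py1_6 = 250
px0_7 = 320
px0_8 = 310
py0_8 = 470
px1_8 = 350
py1_8 = 530
px0_9 = 290
py0_9 = 40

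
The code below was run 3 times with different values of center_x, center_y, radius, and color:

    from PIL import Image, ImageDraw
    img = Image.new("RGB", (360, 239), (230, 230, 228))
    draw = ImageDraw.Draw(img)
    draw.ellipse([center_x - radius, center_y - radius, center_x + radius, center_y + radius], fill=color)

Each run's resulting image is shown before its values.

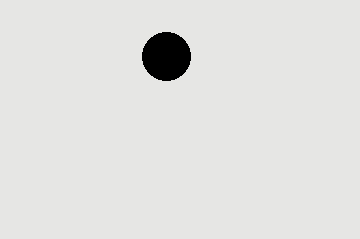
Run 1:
center_x = 166
center_y = 56
radius = 24
color = 'black'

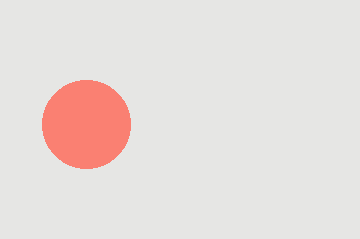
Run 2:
center_x = 86; center_y = 124; radius = 44; color = 'salmon'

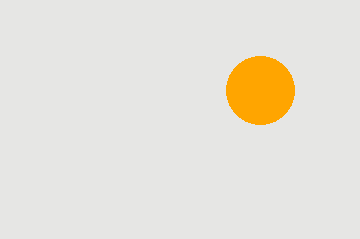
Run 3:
center_x = 260, center_y = 90, radius = 34, color = 'orange'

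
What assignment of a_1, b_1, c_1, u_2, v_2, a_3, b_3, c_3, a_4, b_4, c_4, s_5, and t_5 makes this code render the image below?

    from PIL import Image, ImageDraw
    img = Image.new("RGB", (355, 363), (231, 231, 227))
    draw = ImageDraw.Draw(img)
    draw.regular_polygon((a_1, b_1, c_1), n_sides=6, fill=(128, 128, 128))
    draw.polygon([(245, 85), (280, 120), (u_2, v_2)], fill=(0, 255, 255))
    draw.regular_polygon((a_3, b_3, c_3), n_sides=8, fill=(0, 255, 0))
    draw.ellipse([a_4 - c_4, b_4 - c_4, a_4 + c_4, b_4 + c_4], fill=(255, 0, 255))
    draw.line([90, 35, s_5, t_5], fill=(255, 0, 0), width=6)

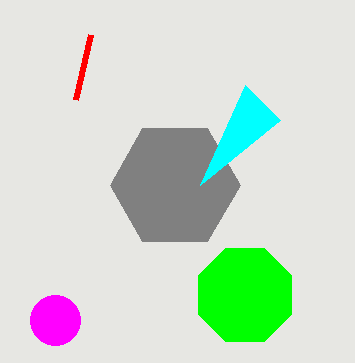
a_1 = 175
b_1 = 185
c_1 = 65
u_2 = 200
v_2 = 185
a_3 = 245
b_3 = 295
c_3 = 50
a_4 = 55
b_4 = 320
c_4 = 25
s_5 = 75
t_5 = 100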